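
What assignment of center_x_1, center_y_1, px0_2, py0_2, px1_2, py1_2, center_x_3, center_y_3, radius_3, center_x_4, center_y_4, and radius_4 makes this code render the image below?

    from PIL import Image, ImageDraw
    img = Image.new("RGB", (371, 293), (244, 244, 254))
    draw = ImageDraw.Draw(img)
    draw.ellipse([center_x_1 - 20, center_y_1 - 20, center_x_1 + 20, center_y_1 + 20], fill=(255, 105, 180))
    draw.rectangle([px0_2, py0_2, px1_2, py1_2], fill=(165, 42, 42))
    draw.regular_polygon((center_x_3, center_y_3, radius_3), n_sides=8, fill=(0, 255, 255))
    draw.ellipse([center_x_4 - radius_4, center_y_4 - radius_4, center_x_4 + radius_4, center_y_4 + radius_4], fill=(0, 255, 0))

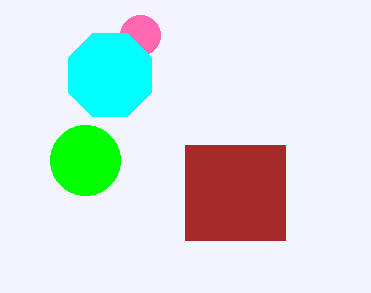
center_x_1 = 140
center_y_1 = 35
px0_2 = 185
py0_2 = 145
px1_2 = 285
py1_2 = 240
center_x_3 = 110
center_y_3 = 75
radius_3 = 45
center_x_4 = 85
center_y_4 = 160
radius_4 = 35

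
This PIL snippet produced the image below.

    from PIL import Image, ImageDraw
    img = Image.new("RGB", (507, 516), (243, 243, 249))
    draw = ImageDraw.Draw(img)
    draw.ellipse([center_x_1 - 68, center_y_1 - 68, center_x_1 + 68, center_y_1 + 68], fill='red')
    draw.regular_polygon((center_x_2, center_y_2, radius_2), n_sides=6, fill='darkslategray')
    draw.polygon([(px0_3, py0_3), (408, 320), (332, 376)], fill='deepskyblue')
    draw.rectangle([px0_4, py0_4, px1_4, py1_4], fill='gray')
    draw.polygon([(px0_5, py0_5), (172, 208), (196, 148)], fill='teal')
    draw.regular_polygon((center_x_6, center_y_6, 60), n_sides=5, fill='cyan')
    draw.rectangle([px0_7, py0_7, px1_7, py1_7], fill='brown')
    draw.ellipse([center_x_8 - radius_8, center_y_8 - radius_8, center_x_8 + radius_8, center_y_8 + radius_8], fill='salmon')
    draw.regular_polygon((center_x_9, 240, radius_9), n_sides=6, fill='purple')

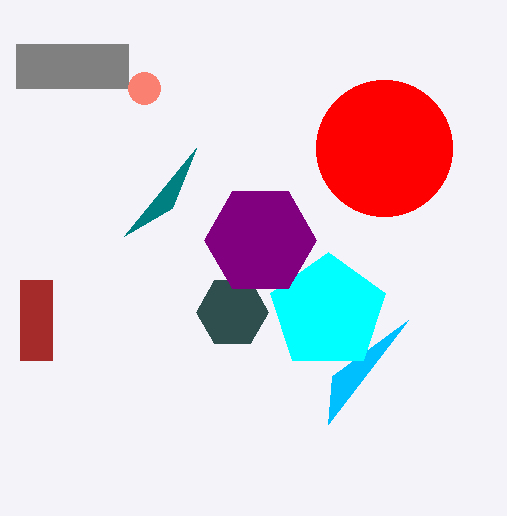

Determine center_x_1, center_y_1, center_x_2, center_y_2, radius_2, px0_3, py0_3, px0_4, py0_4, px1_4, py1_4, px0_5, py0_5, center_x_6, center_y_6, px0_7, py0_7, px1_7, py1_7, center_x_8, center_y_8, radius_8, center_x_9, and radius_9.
center_x_1 = 384
center_y_1 = 148
center_x_2 = 232
center_y_2 = 312
radius_2 = 36
px0_3 = 328
py0_3 = 424
px0_4 = 16
py0_4 = 44
px1_4 = 128
py1_4 = 88
px0_5 = 124
py0_5 = 236
center_x_6 = 328
center_y_6 = 312
px0_7 = 20
py0_7 = 280
px1_7 = 52
py1_7 = 360
center_x_8 = 144
center_y_8 = 88
radius_8 = 16
center_x_9 = 260
radius_9 = 56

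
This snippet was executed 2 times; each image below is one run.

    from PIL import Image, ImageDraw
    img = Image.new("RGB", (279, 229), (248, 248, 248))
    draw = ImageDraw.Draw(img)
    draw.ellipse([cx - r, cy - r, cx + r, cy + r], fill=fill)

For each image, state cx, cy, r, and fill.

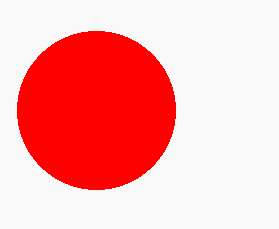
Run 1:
cx = 96, cy = 110, r = 79, fill = 'red'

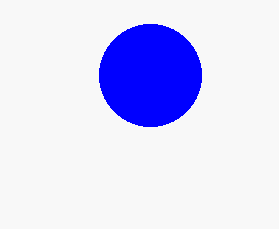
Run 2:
cx = 150; cy = 75; r = 51; fill = 'blue'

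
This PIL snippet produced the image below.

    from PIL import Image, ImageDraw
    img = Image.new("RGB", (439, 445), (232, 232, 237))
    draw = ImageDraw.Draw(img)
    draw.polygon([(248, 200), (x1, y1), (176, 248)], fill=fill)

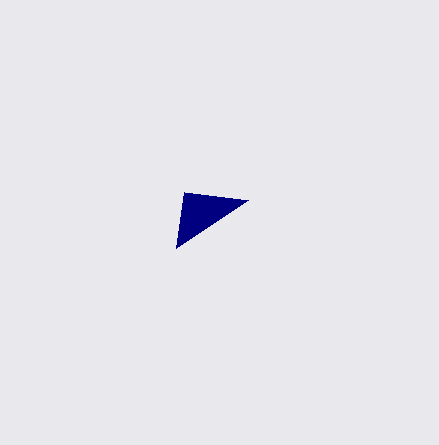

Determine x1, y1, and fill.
x1 = 184; y1 = 192; fill = 'navy'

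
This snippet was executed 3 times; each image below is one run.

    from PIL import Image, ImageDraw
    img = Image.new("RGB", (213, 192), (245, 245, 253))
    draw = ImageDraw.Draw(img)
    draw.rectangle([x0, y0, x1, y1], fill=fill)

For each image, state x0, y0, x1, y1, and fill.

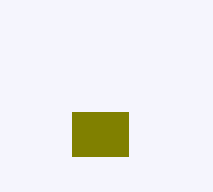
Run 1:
x0 = 72, y0 = 112, x1 = 128, y1 = 156, fill = 'olive'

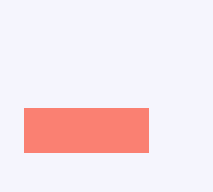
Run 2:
x0 = 24; y0 = 108; x1 = 148; y1 = 152; fill = 'salmon'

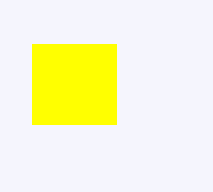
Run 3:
x0 = 32, y0 = 44, x1 = 116, y1 = 124, fill = 'yellow'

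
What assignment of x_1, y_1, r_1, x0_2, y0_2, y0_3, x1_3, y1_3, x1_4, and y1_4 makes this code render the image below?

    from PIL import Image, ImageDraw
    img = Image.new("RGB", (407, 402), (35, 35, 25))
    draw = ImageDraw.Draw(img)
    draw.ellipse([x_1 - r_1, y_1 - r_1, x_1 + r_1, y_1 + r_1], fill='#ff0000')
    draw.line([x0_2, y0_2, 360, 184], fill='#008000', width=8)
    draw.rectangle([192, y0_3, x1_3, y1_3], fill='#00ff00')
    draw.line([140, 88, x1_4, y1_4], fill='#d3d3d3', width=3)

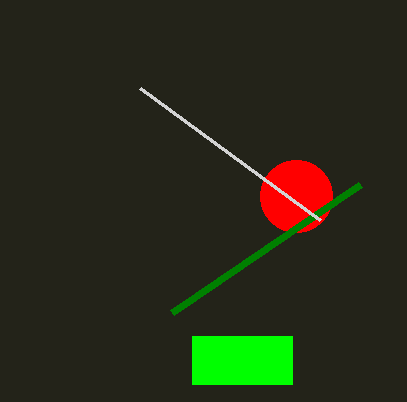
x_1 = 296
y_1 = 196
r_1 = 36
x0_2 = 172
y0_2 = 312
y0_3 = 336
x1_3 = 292
y1_3 = 384
x1_4 = 320
y1_4 = 220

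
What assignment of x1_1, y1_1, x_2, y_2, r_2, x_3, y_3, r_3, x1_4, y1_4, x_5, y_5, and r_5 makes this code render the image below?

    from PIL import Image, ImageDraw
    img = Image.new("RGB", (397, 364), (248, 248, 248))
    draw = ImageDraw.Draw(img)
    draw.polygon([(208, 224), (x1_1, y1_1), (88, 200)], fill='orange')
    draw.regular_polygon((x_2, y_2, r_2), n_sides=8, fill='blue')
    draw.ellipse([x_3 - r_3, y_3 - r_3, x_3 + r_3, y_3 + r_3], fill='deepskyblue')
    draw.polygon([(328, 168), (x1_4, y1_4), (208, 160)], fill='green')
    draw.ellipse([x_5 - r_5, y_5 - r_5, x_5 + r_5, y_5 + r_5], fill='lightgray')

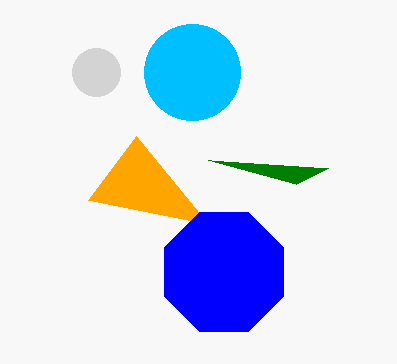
x1_1 = 136; y1_1 = 136; x_2 = 224; y_2 = 272; r_2 = 64; x_3 = 192; y_3 = 72; r_3 = 48; x1_4 = 296; y1_4 = 184; x_5 = 96; y_5 = 72; r_5 = 24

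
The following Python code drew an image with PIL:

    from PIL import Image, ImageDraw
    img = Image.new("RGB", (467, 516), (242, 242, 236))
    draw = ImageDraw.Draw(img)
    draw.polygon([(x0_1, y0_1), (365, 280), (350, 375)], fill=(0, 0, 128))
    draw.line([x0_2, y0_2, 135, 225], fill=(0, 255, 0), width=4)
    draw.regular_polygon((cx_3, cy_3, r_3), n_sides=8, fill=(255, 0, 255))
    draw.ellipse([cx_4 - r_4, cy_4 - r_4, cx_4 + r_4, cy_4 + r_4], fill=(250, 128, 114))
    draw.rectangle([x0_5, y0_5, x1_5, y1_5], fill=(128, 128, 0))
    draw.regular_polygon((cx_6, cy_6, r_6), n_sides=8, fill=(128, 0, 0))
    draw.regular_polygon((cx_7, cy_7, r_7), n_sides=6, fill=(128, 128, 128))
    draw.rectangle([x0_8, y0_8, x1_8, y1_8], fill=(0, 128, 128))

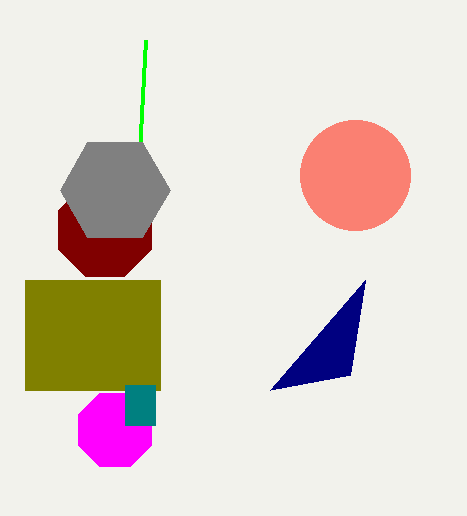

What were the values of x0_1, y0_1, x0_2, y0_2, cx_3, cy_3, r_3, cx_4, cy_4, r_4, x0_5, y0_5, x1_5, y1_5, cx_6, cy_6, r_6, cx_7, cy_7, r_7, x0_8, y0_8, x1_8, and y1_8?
x0_1 = 270; y0_1 = 390; x0_2 = 145; y0_2 = 40; cx_3 = 115; cy_3 = 430; r_3 = 40; cx_4 = 355; cy_4 = 175; r_4 = 55; x0_5 = 25; y0_5 = 280; x1_5 = 160; y1_5 = 390; cx_6 = 105; cy_6 = 230; r_6 = 50; cx_7 = 115; cy_7 = 190; r_7 = 55; x0_8 = 125; y0_8 = 385; x1_8 = 155; y1_8 = 425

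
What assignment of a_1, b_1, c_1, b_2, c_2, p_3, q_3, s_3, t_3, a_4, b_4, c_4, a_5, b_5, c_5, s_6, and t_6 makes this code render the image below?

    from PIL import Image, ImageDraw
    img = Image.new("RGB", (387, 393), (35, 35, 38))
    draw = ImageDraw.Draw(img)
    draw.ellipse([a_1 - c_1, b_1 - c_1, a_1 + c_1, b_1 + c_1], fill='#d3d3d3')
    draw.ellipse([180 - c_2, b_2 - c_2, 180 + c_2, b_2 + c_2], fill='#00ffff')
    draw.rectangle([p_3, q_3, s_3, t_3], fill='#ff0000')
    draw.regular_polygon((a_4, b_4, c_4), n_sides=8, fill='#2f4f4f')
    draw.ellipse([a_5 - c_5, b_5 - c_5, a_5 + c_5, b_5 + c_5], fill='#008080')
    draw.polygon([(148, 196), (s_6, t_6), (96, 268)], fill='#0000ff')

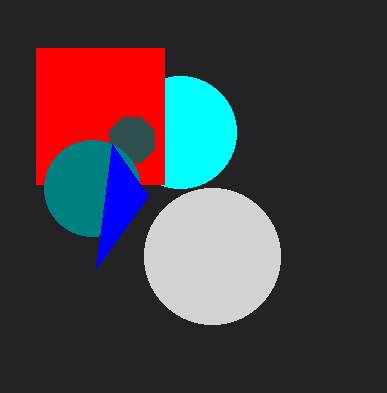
a_1 = 212, b_1 = 256, c_1 = 68, b_2 = 132, c_2 = 56, p_3 = 36, q_3 = 48, s_3 = 164, t_3 = 184, a_4 = 132, b_4 = 140, c_4 = 24, a_5 = 92, b_5 = 188, c_5 = 48, s_6 = 112, t_6 = 144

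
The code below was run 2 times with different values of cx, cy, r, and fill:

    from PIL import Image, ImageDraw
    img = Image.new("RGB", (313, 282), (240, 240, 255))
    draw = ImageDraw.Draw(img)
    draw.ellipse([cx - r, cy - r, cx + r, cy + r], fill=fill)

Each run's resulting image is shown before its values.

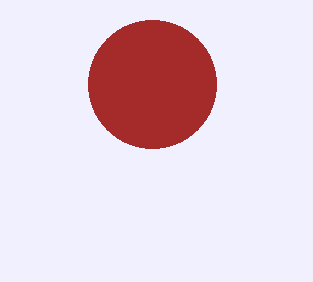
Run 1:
cx = 152; cy = 84; r = 64; fill = 'brown'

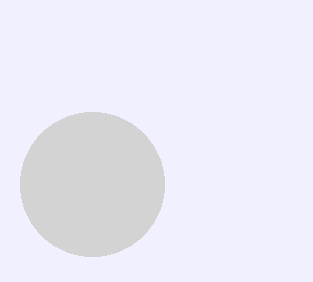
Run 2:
cx = 92
cy = 184
r = 72
fill = 'lightgray'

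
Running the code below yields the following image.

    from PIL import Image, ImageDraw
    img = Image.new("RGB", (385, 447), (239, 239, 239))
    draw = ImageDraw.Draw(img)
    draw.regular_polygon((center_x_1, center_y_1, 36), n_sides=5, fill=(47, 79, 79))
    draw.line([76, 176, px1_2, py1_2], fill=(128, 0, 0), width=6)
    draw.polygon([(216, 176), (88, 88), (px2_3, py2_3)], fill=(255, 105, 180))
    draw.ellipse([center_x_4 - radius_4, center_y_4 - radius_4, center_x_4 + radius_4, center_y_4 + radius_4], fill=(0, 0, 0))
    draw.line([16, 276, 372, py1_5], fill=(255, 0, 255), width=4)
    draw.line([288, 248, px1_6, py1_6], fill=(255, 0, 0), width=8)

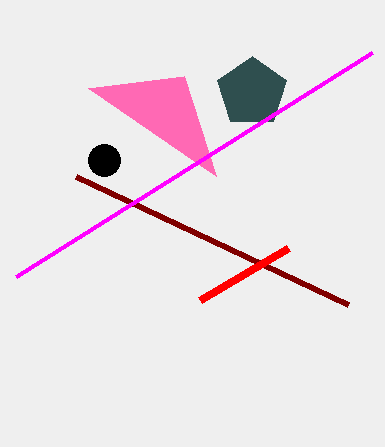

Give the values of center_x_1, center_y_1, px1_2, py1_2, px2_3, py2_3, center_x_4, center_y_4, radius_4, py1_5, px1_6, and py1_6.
center_x_1 = 252, center_y_1 = 92, px1_2 = 348, py1_2 = 304, px2_3 = 184, py2_3 = 76, center_x_4 = 104, center_y_4 = 160, radius_4 = 16, py1_5 = 52, px1_6 = 200, py1_6 = 300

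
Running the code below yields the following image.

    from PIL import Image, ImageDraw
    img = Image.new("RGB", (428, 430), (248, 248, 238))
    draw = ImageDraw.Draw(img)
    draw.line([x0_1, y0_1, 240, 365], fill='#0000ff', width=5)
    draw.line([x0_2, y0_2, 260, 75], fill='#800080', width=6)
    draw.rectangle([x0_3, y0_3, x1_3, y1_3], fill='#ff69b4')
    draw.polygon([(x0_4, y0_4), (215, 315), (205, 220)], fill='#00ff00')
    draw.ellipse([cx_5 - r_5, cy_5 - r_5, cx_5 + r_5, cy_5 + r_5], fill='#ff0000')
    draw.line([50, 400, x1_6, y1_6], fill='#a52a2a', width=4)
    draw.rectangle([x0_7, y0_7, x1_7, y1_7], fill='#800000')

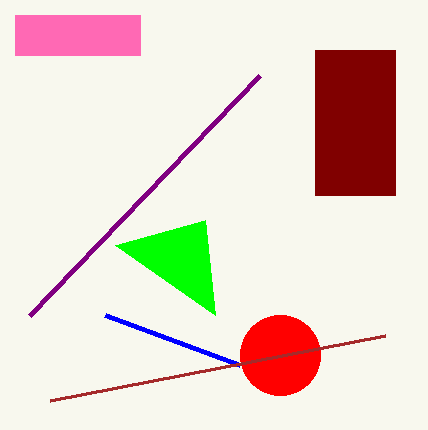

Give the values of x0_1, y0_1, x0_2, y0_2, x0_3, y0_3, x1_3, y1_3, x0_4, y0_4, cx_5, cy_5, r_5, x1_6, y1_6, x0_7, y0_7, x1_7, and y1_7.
x0_1 = 105; y0_1 = 315; x0_2 = 30; y0_2 = 315; x0_3 = 15; y0_3 = 15; x1_3 = 140; y1_3 = 55; x0_4 = 115; y0_4 = 245; cx_5 = 280; cy_5 = 355; r_5 = 40; x1_6 = 385; y1_6 = 335; x0_7 = 315; y0_7 = 50; x1_7 = 395; y1_7 = 195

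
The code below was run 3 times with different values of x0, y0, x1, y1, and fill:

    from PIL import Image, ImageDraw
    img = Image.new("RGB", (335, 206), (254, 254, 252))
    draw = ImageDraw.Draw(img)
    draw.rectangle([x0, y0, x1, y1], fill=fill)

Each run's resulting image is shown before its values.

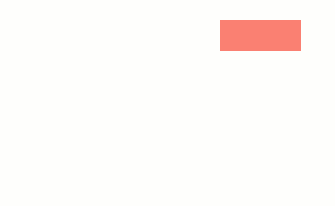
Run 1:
x0 = 220, y0 = 20, x1 = 300, y1 = 50, fill = 'salmon'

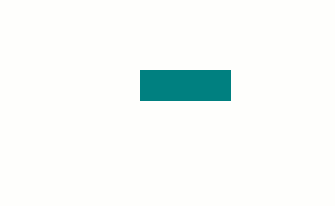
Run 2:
x0 = 140, y0 = 70, x1 = 230, y1 = 100, fill = 'teal'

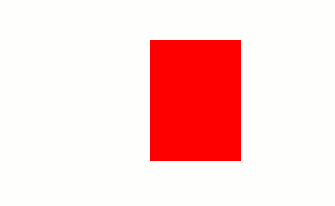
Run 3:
x0 = 150; y0 = 40; x1 = 240; y1 = 160; fill = 'red'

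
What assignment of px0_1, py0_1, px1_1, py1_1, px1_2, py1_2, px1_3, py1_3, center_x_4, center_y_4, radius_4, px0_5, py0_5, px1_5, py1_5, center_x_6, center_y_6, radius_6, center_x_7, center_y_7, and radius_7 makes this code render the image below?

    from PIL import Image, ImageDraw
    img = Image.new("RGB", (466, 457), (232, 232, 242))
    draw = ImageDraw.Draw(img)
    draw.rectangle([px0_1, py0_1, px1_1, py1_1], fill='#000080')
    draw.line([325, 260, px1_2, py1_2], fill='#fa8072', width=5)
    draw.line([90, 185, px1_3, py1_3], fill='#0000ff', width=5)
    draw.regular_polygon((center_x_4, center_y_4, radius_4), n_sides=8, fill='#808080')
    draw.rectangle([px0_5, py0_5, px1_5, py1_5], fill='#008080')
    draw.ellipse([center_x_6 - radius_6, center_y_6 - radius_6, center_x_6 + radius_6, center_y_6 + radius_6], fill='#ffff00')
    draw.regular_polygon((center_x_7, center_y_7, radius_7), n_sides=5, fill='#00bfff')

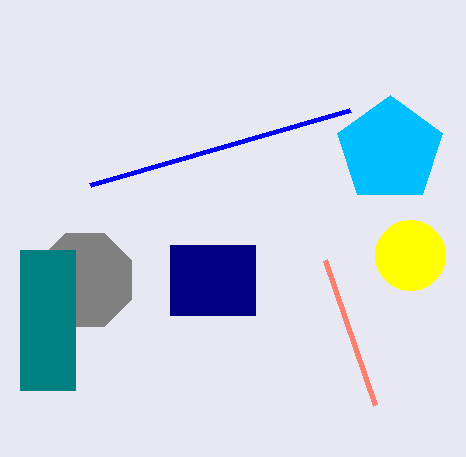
px0_1 = 170; py0_1 = 245; px1_1 = 255; py1_1 = 315; px1_2 = 375; py1_2 = 405; px1_3 = 350; py1_3 = 110; center_x_4 = 85; center_y_4 = 280; radius_4 = 50; px0_5 = 20; py0_5 = 250; px1_5 = 75; py1_5 = 390; center_x_6 = 410; center_y_6 = 255; radius_6 = 35; center_x_7 = 390; center_y_7 = 150; radius_7 = 55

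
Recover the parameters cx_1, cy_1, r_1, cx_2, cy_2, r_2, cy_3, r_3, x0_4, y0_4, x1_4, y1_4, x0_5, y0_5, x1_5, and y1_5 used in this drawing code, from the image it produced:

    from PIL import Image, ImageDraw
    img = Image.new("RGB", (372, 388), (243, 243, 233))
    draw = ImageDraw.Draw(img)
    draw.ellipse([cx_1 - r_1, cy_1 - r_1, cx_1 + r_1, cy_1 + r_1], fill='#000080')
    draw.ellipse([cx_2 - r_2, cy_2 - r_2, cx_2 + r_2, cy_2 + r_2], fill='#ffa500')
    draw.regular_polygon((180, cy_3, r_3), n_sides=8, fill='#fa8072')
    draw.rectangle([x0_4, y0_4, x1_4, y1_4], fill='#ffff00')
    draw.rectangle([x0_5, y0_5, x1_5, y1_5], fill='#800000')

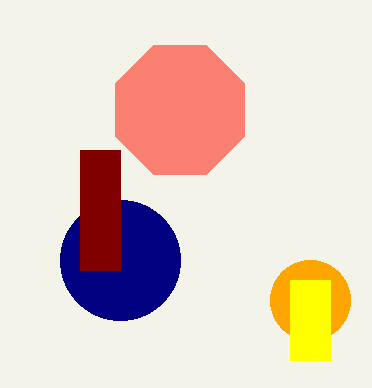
cx_1 = 120, cy_1 = 260, r_1 = 60, cx_2 = 310, cy_2 = 300, r_2 = 40, cy_3 = 110, r_3 = 70, x0_4 = 290, y0_4 = 280, x1_4 = 330, y1_4 = 360, x0_5 = 80, y0_5 = 150, x1_5 = 120, y1_5 = 270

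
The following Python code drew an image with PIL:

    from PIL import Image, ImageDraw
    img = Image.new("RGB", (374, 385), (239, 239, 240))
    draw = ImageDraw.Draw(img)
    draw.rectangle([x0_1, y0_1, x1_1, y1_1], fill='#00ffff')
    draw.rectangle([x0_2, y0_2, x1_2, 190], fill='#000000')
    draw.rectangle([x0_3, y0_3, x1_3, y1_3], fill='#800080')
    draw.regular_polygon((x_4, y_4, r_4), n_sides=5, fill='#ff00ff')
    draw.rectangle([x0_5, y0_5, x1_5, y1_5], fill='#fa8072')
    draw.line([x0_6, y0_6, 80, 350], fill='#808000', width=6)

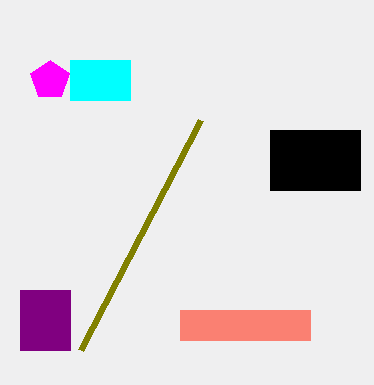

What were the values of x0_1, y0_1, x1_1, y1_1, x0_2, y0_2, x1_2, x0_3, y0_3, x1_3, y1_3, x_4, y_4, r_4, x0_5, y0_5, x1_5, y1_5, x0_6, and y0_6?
x0_1 = 70; y0_1 = 60; x1_1 = 130; y1_1 = 100; x0_2 = 270; y0_2 = 130; x1_2 = 360; x0_3 = 20; y0_3 = 290; x1_3 = 70; y1_3 = 350; x_4 = 50; y_4 = 80; r_4 = 20; x0_5 = 180; y0_5 = 310; x1_5 = 310; y1_5 = 340; x0_6 = 200; y0_6 = 120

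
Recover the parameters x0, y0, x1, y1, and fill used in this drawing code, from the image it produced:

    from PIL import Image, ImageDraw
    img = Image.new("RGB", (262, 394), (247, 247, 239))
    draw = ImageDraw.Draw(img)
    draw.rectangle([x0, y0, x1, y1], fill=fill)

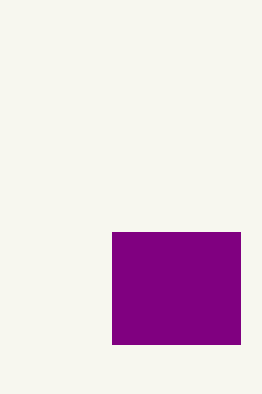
x0 = 112; y0 = 232; x1 = 240; y1 = 344; fill = 'purple'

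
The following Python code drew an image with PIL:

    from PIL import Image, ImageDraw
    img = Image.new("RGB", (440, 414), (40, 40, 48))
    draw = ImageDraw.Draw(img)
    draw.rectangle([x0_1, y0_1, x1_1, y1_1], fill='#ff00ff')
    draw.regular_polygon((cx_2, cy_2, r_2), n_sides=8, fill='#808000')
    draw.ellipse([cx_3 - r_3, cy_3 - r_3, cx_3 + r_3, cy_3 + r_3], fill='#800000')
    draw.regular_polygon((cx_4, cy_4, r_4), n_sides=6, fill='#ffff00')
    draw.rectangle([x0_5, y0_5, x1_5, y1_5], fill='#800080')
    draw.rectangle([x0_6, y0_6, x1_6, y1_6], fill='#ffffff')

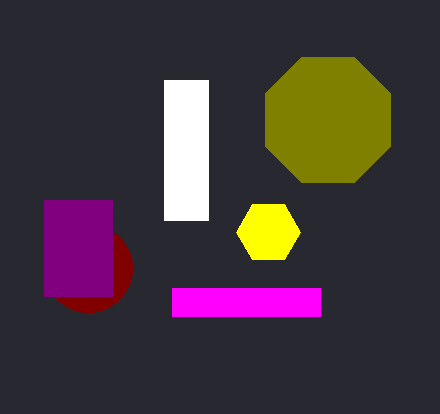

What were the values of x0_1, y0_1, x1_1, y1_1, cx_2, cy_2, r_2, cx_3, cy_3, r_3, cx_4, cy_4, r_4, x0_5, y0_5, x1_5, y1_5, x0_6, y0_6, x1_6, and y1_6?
x0_1 = 172; y0_1 = 288; x1_1 = 320; y1_1 = 316; cx_2 = 328; cy_2 = 120; r_2 = 68; cx_3 = 88; cy_3 = 268; r_3 = 44; cx_4 = 268; cy_4 = 232; r_4 = 32; x0_5 = 44; y0_5 = 200; x1_5 = 112; y1_5 = 296; x0_6 = 164; y0_6 = 80; x1_6 = 208; y1_6 = 220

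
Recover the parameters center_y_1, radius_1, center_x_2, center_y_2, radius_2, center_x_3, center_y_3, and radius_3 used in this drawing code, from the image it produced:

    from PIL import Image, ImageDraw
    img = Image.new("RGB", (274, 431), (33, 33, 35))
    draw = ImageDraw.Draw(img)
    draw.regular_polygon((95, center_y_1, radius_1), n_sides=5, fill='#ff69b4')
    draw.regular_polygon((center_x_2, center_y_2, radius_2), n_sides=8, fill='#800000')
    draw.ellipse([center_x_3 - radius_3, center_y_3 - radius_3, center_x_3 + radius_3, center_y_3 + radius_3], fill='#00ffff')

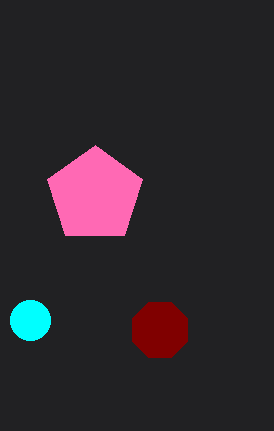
center_y_1 = 195
radius_1 = 50
center_x_2 = 160
center_y_2 = 330
radius_2 = 30
center_x_3 = 30
center_y_3 = 320
radius_3 = 20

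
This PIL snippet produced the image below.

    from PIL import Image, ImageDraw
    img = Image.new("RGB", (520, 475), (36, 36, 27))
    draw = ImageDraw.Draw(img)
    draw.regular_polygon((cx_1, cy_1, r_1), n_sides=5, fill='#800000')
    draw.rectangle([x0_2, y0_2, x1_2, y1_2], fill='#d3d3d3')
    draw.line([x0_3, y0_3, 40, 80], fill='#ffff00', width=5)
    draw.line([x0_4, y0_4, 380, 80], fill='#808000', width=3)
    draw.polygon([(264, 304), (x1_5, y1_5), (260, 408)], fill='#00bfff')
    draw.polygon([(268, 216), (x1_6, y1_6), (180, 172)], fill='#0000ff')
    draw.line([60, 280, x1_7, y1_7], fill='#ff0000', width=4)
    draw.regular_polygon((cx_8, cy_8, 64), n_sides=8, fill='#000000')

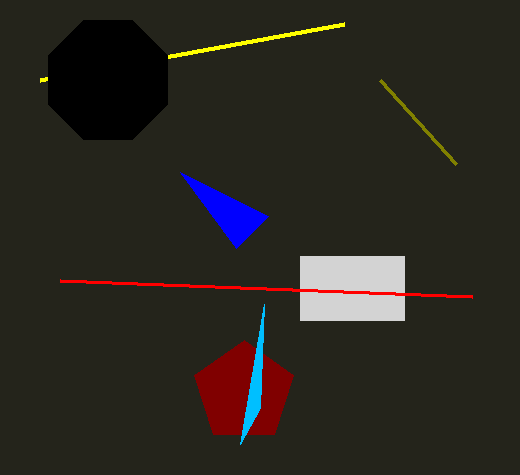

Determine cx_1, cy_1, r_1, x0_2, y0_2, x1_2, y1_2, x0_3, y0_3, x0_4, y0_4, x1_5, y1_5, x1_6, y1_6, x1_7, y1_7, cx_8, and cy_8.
cx_1 = 244
cy_1 = 392
r_1 = 52
x0_2 = 300
y0_2 = 256
x1_2 = 404
y1_2 = 320
x0_3 = 344
y0_3 = 24
x0_4 = 456
y0_4 = 164
x1_5 = 240
y1_5 = 444
x1_6 = 236
y1_6 = 248
x1_7 = 472
y1_7 = 296
cx_8 = 108
cy_8 = 80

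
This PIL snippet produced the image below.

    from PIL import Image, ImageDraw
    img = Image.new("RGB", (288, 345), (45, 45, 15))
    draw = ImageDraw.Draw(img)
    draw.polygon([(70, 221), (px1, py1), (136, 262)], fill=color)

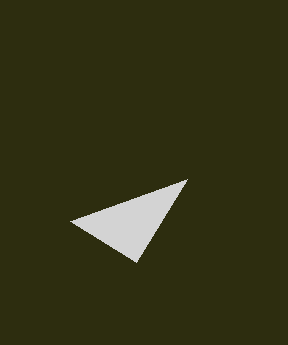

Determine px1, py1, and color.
px1 = 187; py1 = 179; color = 'lightgray'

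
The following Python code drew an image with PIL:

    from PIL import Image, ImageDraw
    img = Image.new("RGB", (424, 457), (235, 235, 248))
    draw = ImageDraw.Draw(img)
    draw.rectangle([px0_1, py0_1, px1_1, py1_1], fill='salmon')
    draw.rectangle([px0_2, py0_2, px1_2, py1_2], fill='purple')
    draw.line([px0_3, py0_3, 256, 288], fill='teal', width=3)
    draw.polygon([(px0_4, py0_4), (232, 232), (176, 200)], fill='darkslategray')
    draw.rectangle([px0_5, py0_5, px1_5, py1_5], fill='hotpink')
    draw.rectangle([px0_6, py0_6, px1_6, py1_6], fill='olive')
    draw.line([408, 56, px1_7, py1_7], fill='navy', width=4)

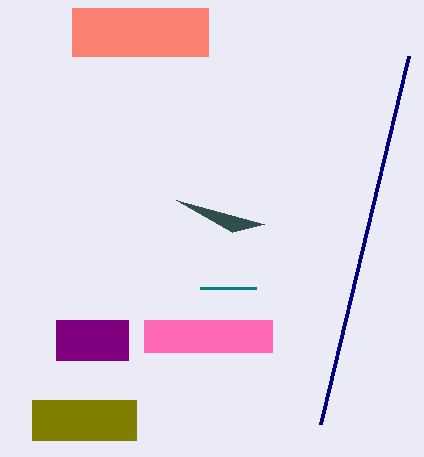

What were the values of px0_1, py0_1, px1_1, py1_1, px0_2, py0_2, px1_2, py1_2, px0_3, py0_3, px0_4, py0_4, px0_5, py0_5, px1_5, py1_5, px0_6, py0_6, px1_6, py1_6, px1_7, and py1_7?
px0_1 = 72, py0_1 = 8, px1_1 = 208, py1_1 = 56, px0_2 = 56, py0_2 = 320, px1_2 = 128, py1_2 = 360, px0_3 = 200, py0_3 = 288, px0_4 = 264, py0_4 = 224, px0_5 = 144, py0_5 = 320, px1_5 = 272, py1_5 = 352, px0_6 = 32, py0_6 = 400, px1_6 = 136, py1_6 = 440, px1_7 = 320, py1_7 = 424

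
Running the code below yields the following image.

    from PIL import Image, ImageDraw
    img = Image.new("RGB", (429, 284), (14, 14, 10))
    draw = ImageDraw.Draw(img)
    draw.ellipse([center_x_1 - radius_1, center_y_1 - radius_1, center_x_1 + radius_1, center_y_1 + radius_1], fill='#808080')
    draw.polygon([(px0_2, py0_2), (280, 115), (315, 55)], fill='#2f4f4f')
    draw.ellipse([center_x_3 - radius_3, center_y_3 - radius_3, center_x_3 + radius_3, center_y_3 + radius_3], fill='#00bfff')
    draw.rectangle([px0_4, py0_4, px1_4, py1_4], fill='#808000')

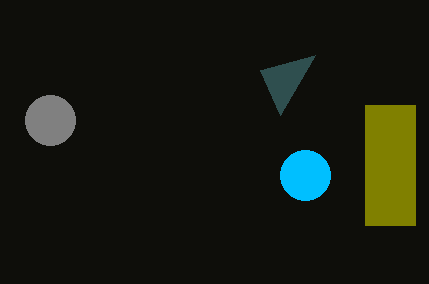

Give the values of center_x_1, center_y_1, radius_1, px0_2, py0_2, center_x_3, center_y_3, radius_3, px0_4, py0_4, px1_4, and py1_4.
center_x_1 = 50, center_y_1 = 120, radius_1 = 25, px0_2 = 260, py0_2 = 70, center_x_3 = 305, center_y_3 = 175, radius_3 = 25, px0_4 = 365, py0_4 = 105, px1_4 = 415, py1_4 = 225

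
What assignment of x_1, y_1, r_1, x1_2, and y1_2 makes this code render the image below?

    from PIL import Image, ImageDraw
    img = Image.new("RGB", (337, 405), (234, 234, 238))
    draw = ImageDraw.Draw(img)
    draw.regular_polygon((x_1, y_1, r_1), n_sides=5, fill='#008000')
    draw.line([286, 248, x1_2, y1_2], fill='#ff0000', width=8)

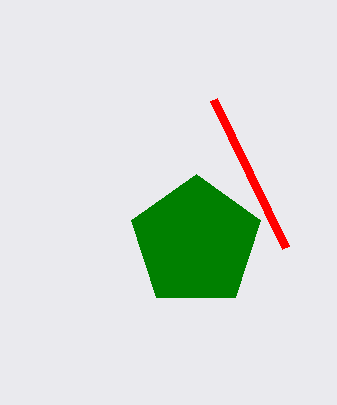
x_1 = 196
y_1 = 242
r_1 = 68
x1_2 = 214
y1_2 = 100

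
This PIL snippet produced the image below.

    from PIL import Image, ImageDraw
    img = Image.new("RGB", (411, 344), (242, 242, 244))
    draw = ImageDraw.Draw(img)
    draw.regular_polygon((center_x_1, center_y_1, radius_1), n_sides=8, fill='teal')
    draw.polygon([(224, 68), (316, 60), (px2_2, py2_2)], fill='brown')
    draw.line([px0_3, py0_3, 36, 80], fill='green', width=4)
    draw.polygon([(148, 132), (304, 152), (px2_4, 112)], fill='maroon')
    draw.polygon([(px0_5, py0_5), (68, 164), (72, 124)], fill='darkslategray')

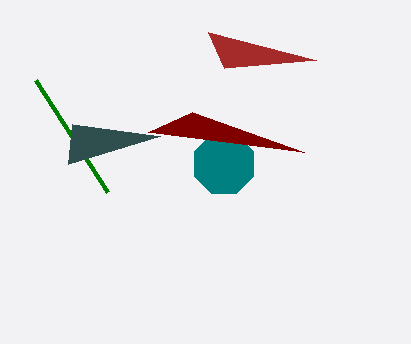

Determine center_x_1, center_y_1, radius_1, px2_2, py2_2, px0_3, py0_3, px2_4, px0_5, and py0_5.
center_x_1 = 224, center_y_1 = 164, radius_1 = 32, px2_2 = 208, py2_2 = 32, px0_3 = 108, py0_3 = 192, px2_4 = 192, px0_5 = 160, py0_5 = 136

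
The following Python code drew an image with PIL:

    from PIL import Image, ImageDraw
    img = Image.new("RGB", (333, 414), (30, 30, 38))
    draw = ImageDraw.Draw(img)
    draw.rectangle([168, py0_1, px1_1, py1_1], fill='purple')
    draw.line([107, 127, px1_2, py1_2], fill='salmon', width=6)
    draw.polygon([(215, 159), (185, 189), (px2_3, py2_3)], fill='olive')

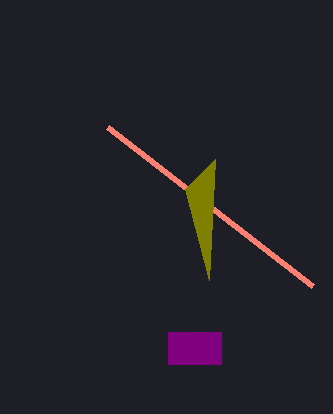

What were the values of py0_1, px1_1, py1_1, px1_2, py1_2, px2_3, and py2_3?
py0_1 = 332, px1_1 = 221, py1_1 = 364, px1_2 = 312, py1_2 = 286, px2_3 = 209, py2_3 = 280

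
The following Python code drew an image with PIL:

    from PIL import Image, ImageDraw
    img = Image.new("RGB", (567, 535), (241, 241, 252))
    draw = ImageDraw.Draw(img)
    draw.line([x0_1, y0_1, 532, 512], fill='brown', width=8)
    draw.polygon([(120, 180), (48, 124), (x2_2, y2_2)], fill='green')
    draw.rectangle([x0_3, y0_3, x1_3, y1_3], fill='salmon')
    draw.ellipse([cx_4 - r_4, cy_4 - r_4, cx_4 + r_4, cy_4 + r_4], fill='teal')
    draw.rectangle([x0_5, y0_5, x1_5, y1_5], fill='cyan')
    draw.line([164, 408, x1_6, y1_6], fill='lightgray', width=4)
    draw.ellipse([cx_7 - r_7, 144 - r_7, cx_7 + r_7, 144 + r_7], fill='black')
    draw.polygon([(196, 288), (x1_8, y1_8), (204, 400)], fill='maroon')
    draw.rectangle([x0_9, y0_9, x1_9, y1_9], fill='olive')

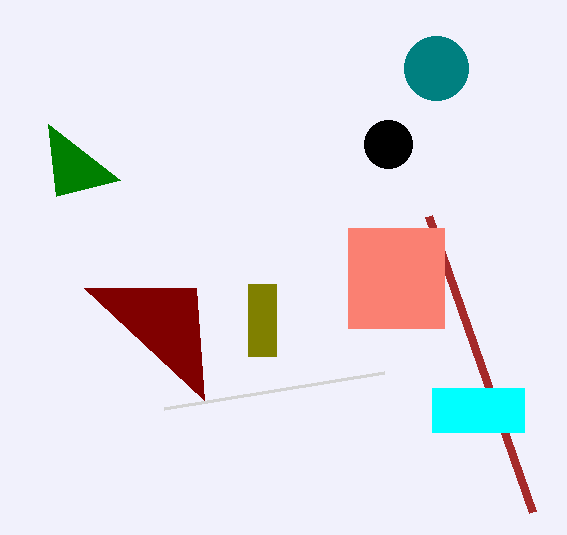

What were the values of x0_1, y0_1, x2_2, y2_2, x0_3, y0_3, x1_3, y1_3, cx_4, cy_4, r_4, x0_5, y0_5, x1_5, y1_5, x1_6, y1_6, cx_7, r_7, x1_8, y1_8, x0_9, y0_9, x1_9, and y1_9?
x0_1 = 428; y0_1 = 216; x2_2 = 56; y2_2 = 196; x0_3 = 348; y0_3 = 228; x1_3 = 444; y1_3 = 328; cx_4 = 436; cy_4 = 68; r_4 = 32; x0_5 = 432; y0_5 = 388; x1_5 = 524; y1_5 = 432; x1_6 = 384; y1_6 = 372; cx_7 = 388; r_7 = 24; x1_8 = 84; y1_8 = 288; x0_9 = 248; y0_9 = 284; x1_9 = 276; y1_9 = 356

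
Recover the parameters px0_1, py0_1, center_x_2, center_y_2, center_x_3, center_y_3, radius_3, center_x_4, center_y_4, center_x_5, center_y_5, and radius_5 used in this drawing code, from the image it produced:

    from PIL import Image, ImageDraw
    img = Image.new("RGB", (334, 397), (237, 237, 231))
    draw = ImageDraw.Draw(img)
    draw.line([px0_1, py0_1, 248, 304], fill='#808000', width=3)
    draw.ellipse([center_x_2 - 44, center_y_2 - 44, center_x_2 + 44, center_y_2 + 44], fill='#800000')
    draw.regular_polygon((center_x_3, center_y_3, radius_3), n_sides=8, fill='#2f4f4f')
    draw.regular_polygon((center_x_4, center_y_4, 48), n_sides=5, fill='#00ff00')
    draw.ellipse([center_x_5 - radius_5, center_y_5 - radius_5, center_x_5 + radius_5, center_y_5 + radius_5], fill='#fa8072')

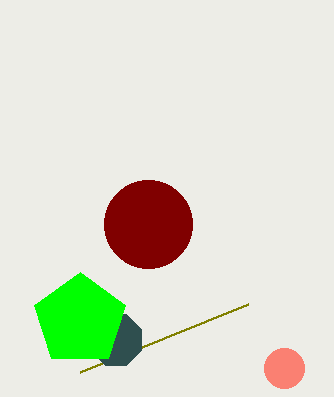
px0_1 = 80
py0_1 = 372
center_x_2 = 148
center_y_2 = 224
center_x_3 = 116
center_y_3 = 340
radius_3 = 28
center_x_4 = 80
center_y_4 = 320
center_x_5 = 284
center_y_5 = 368
radius_5 = 20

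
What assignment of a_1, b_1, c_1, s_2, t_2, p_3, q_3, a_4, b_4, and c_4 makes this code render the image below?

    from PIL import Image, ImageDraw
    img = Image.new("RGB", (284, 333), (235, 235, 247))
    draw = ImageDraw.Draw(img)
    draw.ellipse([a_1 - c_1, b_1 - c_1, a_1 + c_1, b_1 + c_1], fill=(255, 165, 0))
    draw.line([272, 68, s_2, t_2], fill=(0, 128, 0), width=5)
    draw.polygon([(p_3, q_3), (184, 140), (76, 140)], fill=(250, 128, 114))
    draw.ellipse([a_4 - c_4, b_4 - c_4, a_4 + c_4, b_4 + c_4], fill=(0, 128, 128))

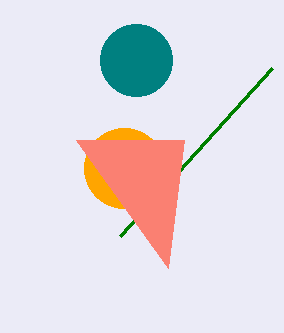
a_1 = 124
b_1 = 168
c_1 = 40
s_2 = 120
t_2 = 236
p_3 = 168
q_3 = 268
a_4 = 136
b_4 = 60
c_4 = 36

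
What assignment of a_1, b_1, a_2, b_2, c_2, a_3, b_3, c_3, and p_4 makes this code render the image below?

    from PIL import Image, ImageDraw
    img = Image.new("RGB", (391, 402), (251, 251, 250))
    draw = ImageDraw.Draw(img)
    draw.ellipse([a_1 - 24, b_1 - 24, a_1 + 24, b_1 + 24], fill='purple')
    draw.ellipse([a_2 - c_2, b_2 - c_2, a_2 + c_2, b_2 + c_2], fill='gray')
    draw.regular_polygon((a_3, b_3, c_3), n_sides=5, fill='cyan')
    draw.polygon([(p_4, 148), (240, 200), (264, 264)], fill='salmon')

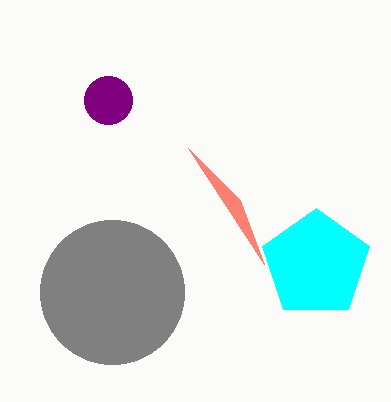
a_1 = 108, b_1 = 100, a_2 = 112, b_2 = 292, c_2 = 72, a_3 = 316, b_3 = 264, c_3 = 56, p_4 = 188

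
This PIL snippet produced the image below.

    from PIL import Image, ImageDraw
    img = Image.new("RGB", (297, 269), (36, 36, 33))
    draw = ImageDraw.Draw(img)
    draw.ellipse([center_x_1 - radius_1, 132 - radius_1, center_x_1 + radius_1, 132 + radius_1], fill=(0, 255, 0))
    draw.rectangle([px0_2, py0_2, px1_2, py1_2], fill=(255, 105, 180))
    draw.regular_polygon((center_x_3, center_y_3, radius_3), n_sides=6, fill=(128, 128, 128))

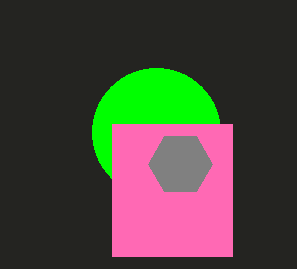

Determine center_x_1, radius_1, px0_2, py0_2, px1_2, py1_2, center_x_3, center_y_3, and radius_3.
center_x_1 = 156
radius_1 = 64
px0_2 = 112
py0_2 = 124
px1_2 = 232
py1_2 = 256
center_x_3 = 180
center_y_3 = 164
radius_3 = 32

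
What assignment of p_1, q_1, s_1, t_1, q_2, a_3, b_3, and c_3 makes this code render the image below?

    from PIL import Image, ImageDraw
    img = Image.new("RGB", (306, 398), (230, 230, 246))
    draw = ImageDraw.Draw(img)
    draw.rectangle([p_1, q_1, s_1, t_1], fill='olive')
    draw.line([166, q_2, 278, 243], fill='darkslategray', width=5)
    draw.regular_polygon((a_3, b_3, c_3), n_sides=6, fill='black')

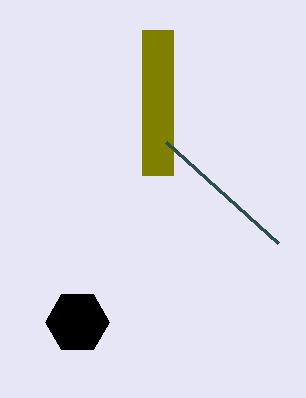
p_1 = 142; q_1 = 30; s_1 = 173; t_1 = 175; q_2 = 142; a_3 = 77; b_3 = 322; c_3 = 32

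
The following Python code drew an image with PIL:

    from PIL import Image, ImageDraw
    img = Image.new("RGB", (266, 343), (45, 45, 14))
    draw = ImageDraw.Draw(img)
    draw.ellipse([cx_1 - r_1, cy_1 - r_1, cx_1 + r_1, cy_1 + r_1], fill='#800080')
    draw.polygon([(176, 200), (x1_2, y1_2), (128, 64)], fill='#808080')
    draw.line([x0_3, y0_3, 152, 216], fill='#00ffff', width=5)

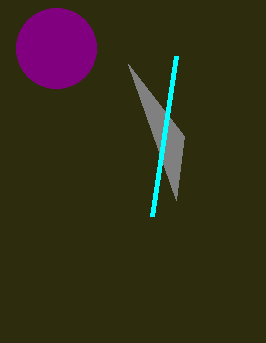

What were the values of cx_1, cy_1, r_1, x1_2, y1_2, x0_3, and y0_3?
cx_1 = 56
cy_1 = 48
r_1 = 40
x1_2 = 184
y1_2 = 136
x0_3 = 176
y0_3 = 56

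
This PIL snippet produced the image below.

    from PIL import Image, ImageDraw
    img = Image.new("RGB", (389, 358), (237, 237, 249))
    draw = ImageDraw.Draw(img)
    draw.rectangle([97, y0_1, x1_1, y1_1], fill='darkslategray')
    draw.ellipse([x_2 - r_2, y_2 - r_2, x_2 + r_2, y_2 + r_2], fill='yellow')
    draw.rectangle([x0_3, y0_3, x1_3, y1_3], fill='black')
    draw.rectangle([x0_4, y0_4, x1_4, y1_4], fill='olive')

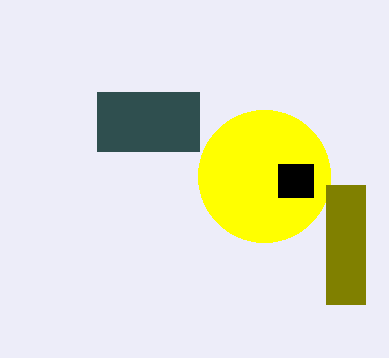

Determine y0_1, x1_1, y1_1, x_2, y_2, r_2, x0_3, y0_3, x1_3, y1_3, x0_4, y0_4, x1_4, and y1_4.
y0_1 = 92, x1_1 = 199, y1_1 = 151, x_2 = 264, y_2 = 176, r_2 = 66, x0_3 = 278, y0_3 = 164, x1_3 = 313, y1_3 = 197, x0_4 = 326, y0_4 = 185, x1_4 = 365, y1_4 = 304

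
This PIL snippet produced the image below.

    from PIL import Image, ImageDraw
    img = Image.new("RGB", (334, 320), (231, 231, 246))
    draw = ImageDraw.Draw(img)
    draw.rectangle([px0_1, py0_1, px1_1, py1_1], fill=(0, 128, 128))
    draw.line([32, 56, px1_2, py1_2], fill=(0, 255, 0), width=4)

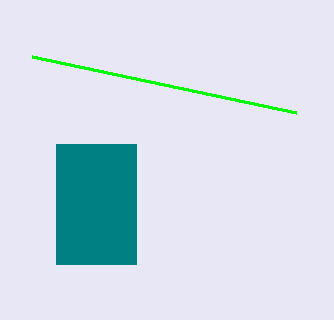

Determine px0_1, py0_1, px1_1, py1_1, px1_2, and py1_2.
px0_1 = 56, py0_1 = 144, px1_1 = 136, py1_1 = 264, px1_2 = 296, py1_2 = 112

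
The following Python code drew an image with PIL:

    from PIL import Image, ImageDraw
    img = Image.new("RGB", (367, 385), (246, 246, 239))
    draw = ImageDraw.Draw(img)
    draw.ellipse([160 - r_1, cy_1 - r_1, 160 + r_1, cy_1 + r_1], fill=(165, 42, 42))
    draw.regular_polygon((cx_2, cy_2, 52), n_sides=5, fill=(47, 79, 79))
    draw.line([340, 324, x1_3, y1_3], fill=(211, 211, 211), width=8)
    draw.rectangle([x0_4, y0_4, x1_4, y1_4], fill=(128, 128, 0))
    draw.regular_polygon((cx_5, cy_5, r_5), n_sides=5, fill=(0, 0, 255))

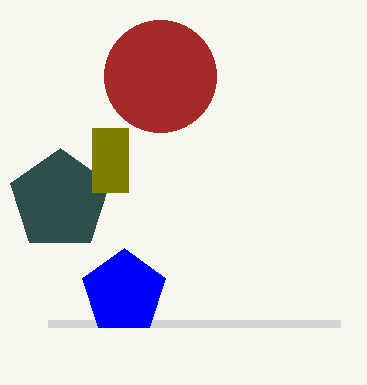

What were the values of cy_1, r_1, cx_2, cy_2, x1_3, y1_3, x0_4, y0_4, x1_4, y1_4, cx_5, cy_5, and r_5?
cy_1 = 76, r_1 = 56, cx_2 = 60, cy_2 = 200, x1_3 = 48, y1_3 = 324, x0_4 = 92, y0_4 = 128, x1_4 = 128, y1_4 = 192, cx_5 = 124, cy_5 = 292, r_5 = 44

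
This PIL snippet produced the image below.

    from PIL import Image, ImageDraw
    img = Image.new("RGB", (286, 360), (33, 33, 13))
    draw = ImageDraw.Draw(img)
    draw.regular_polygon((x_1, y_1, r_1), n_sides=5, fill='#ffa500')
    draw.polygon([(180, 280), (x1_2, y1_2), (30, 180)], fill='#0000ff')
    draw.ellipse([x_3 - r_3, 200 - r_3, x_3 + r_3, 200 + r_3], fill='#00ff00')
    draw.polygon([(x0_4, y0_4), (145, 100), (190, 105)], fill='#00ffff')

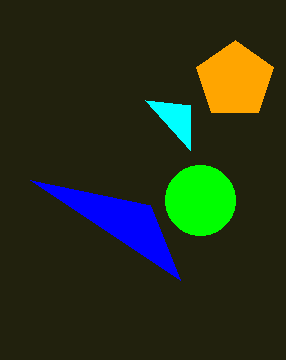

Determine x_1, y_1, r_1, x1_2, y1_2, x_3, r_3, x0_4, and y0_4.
x_1 = 235; y_1 = 80; r_1 = 40; x1_2 = 150; y1_2 = 205; x_3 = 200; r_3 = 35; x0_4 = 190; y0_4 = 150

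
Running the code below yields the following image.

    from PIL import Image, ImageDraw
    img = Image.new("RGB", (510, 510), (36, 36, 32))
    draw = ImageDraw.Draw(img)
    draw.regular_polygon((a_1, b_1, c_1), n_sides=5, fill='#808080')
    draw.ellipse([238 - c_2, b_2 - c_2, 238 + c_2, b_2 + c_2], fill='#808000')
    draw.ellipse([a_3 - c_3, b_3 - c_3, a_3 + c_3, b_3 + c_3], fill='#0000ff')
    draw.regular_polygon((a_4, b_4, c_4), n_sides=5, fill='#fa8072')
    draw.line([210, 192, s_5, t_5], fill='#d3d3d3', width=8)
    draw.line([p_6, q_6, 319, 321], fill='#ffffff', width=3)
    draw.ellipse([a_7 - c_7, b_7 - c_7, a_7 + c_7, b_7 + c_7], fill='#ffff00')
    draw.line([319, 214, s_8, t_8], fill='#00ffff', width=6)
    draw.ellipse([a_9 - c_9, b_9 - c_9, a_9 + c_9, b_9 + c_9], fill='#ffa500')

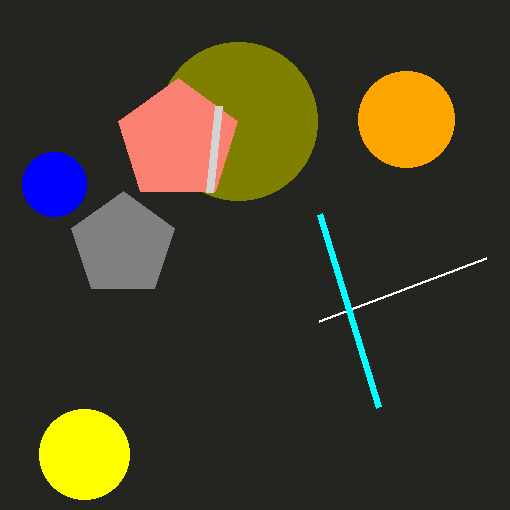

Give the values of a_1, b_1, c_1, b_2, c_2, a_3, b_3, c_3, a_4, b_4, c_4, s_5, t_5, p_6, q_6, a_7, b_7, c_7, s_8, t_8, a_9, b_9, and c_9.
a_1 = 123
b_1 = 245
c_1 = 54
b_2 = 121
c_2 = 79
a_3 = 54
b_3 = 184
c_3 = 32
a_4 = 178
b_4 = 141
c_4 = 63
s_5 = 219
t_5 = 106
p_6 = 486
q_6 = 258
a_7 = 84
b_7 = 454
c_7 = 45
s_8 = 378
t_8 = 407
a_9 = 406
b_9 = 119
c_9 = 48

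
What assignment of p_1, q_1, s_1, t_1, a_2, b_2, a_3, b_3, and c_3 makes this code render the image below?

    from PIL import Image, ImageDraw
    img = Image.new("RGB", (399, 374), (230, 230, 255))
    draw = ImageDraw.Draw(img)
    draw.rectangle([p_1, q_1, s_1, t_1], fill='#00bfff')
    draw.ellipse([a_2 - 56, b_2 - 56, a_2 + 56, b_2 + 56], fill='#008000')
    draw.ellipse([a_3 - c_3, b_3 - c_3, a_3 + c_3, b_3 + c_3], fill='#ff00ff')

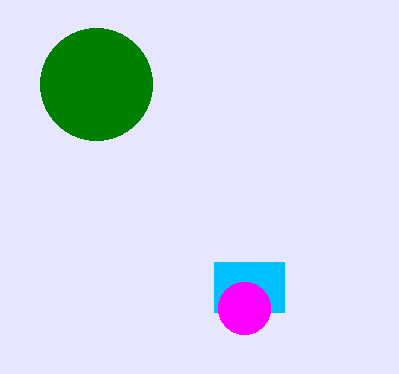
p_1 = 214, q_1 = 262, s_1 = 284, t_1 = 312, a_2 = 96, b_2 = 84, a_3 = 244, b_3 = 308, c_3 = 26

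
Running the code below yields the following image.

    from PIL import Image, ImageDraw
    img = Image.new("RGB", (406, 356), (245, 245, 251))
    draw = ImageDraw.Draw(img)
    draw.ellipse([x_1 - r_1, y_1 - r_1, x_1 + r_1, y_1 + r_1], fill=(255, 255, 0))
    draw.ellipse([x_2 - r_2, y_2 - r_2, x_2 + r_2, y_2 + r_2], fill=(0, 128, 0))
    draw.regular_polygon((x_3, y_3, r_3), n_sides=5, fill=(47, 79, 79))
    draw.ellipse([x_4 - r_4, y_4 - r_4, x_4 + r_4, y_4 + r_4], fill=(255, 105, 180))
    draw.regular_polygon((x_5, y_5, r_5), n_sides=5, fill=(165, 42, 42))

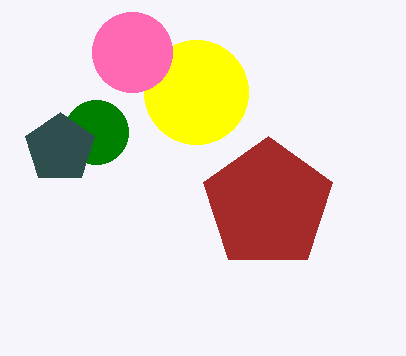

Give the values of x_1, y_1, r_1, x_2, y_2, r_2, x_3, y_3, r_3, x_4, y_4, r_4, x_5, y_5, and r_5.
x_1 = 196; y_1 = 92; r_1 = 52; x_2 = 96; y_2 = 132; r_2 = 32; x_3 = 60; y_3 = 148; r_3 = 36; x_4 = 132; y_4 = 52; r_4 = 40; x_5 = 268; y_5 = 204; r_5 = 68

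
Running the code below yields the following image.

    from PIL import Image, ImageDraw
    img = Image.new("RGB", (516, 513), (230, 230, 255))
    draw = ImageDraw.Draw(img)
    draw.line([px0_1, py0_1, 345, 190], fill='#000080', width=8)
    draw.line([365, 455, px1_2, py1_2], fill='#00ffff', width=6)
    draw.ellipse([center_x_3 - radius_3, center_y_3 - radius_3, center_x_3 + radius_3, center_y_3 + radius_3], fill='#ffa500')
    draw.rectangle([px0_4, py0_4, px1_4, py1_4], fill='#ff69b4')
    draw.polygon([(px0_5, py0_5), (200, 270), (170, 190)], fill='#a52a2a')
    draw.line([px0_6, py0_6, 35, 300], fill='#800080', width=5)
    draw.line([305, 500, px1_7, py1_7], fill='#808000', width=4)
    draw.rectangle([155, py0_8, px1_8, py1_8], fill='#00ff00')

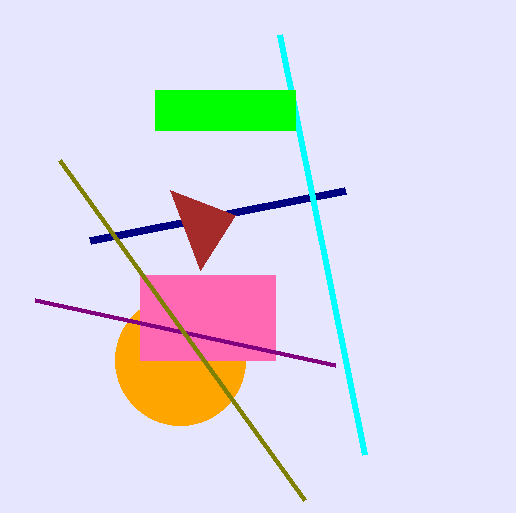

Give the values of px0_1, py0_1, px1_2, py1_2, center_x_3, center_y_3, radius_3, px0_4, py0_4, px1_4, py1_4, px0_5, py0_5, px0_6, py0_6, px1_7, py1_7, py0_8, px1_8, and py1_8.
px0_1 = 90
py0_1 = 240
px1_2 = 280
py1_2 = 35
center_x_3 = 180
center_y_3 = 360
radius_3 = 65
px0_4 = 140
py0_4 = 275
px1_4 = 275
py1_4 = 360
px0_5 = 235
py0_5 = 215
px0_6 = 335
py0_6 = 365
px1_7 = 60
py1_7 = 160
py0_8 = 90
px1_8 = 295
py1_8 = 130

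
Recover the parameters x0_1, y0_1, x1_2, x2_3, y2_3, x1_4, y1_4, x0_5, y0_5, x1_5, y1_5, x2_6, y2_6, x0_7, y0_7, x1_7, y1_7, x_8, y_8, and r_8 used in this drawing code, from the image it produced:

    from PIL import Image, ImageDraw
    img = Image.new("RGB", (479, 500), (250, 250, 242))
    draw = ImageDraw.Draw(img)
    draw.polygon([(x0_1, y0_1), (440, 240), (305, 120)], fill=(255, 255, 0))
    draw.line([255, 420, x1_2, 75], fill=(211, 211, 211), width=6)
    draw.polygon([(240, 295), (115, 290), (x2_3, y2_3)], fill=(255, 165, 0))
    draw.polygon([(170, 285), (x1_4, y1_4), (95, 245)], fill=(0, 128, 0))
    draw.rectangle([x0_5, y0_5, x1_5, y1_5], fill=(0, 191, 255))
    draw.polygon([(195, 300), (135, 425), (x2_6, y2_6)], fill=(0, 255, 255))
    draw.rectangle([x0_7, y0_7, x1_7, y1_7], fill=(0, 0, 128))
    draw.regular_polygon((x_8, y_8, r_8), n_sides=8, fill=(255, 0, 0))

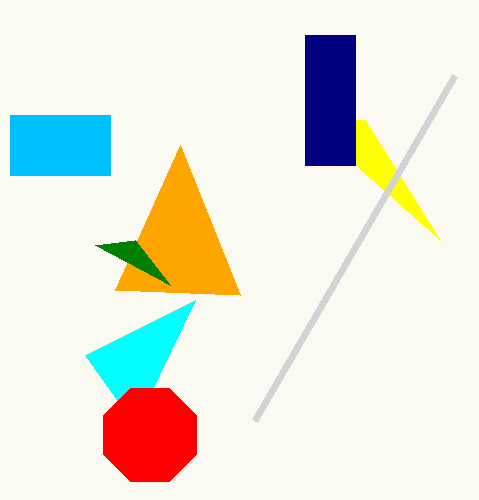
x0_1 = 365
y0_1 = 120
x1_2 = 455
x2_3 = 180
y2_3 = 145
x1_4 = 135
y1_4 = 240
x0_5 = 10
y0_5 = 115
x1_5 = 110
y1_5 = 175
x2_6 = 85
y2_6 = 355
x0_7 = 305
y0_7 = 35
x1_7 = 355
y1_7 = 165
x_8 = 150
y_8 = 435
r_8 = 50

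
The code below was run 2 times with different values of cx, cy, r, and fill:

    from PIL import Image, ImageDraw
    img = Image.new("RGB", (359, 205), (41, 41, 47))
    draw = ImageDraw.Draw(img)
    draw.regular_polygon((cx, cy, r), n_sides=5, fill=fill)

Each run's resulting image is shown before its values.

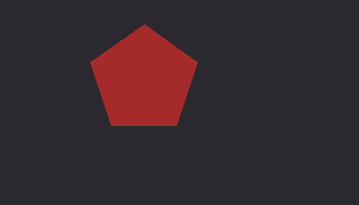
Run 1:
cx = 144
cy = 80
r = 56
fill = 'brown'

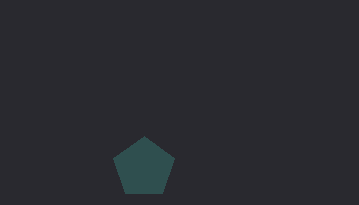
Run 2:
cx = 144
cy = 168
r = 32
fill = 'darkslategray'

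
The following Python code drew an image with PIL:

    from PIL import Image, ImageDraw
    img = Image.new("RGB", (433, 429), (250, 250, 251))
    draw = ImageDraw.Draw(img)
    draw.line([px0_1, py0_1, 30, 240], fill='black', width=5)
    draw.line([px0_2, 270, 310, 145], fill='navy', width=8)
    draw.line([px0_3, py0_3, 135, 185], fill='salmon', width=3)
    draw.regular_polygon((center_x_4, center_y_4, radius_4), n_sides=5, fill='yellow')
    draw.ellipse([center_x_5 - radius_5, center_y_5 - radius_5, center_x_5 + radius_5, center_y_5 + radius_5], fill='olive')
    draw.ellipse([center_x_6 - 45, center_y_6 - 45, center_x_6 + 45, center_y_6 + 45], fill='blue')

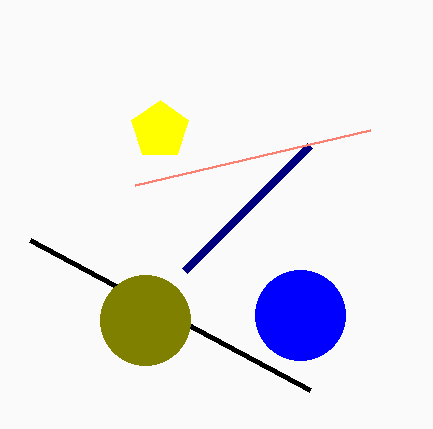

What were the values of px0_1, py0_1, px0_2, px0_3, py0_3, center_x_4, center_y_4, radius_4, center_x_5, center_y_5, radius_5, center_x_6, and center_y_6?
px0_1 = 310; py0_1 = 390; px0_2 = 185; px0_3 = 370; py0_3 = 130; center_x_4 = 160; center_y_4 = 130; radius_4 = 30; center_x_5 = 145; center_y_5 = 320; radius_5 = 45; center_x_6 = 300; center_y_6 = 315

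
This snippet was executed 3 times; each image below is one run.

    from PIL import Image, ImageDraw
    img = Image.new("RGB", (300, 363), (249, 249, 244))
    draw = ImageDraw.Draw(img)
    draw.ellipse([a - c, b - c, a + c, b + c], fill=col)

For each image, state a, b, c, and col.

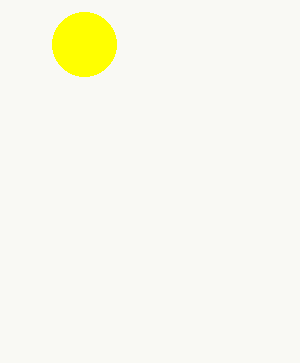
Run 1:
a = 84; b = 44; c = 32; col = 'yellow'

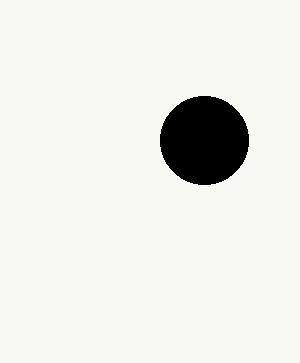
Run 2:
a = 204; b = 140; c = 44; col = 'black'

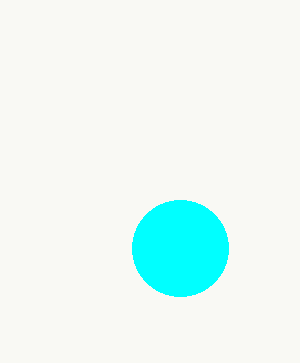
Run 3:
a = 180, b = 248, c = 48, col = 'cyan'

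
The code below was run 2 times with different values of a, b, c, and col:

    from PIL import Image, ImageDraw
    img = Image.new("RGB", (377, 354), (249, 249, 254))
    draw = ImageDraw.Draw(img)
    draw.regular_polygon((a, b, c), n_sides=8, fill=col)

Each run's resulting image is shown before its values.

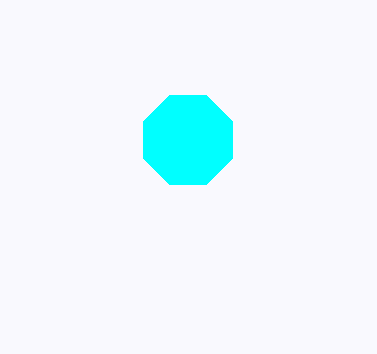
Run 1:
a = 188; b = 140; c = 48; col = 'cyan'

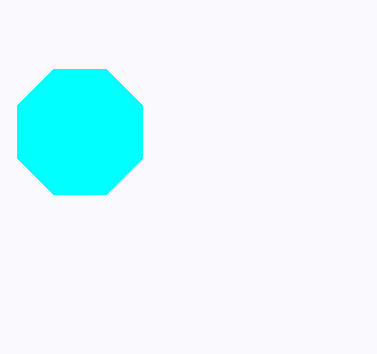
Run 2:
a = 80
b = 132
c = 68
col = 'cyan'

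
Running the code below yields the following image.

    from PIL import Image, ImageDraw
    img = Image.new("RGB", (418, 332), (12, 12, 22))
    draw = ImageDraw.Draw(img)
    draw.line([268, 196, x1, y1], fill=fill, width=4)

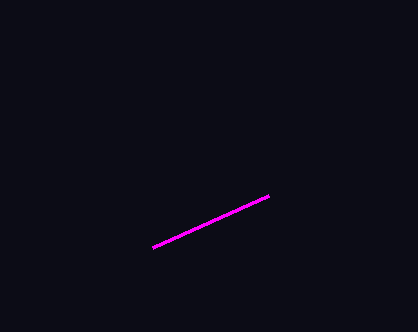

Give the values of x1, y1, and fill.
x1 = 152; y1 = 248; fill = 'magenta'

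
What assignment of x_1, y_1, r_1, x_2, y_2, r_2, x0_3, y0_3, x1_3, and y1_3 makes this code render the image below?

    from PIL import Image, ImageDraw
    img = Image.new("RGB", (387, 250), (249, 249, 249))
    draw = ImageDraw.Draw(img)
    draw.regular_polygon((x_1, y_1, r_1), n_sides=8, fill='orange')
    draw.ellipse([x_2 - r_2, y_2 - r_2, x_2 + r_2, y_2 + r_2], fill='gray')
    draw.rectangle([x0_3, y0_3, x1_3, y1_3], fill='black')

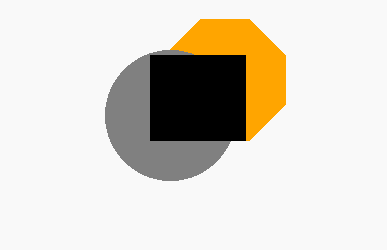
x_1 = 225
y_1 = 80
r_1 = 65
x_2 = 170
y_2 = 115
r_2 = 65
x0_3 = 150
y0_3 = 55
x1_3 = 245
y1_3 = 140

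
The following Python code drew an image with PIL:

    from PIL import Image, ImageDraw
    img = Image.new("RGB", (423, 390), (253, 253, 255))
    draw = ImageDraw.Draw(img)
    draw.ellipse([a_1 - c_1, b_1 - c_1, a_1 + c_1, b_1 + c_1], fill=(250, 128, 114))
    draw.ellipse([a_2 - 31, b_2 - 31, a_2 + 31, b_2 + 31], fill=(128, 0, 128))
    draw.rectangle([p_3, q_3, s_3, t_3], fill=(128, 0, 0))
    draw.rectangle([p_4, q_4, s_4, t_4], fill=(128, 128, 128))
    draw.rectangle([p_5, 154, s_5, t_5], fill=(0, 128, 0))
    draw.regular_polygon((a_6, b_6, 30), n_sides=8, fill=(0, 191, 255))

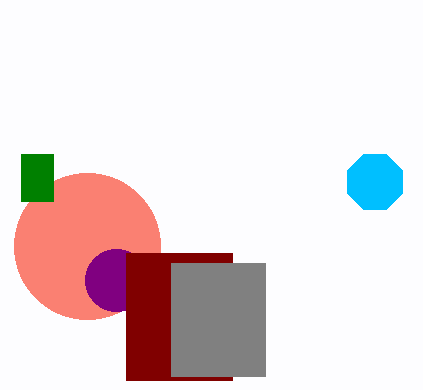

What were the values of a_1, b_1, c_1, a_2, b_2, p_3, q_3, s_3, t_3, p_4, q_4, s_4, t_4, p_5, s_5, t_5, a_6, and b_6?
a_1 = 87
b_1 = 246
c_1 = 73
a_2 = 116
b_2 = 280
p_3 = 126
q_3 = 253
s_3 = 232
t_3 = 380
p_4 = 171
q_4 = 263
s_4 = 265
t_4 = 376
p_5 = 21
s_5 = 53
t_5 = 201
a_6 = 375
b_6 = 182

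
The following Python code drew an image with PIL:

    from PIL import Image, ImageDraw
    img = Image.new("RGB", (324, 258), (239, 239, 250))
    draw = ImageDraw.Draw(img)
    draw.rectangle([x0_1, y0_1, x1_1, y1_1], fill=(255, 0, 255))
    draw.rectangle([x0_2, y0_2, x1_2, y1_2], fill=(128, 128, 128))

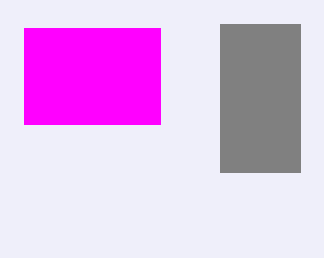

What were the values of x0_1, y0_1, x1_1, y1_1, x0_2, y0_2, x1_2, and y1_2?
x0_1 = 24
y0_1 = 28
x1_1 = 160
y1_1 = 124
x0_2 = 220
y0_2 = 24
x1_2 = 300
y1_2 = 172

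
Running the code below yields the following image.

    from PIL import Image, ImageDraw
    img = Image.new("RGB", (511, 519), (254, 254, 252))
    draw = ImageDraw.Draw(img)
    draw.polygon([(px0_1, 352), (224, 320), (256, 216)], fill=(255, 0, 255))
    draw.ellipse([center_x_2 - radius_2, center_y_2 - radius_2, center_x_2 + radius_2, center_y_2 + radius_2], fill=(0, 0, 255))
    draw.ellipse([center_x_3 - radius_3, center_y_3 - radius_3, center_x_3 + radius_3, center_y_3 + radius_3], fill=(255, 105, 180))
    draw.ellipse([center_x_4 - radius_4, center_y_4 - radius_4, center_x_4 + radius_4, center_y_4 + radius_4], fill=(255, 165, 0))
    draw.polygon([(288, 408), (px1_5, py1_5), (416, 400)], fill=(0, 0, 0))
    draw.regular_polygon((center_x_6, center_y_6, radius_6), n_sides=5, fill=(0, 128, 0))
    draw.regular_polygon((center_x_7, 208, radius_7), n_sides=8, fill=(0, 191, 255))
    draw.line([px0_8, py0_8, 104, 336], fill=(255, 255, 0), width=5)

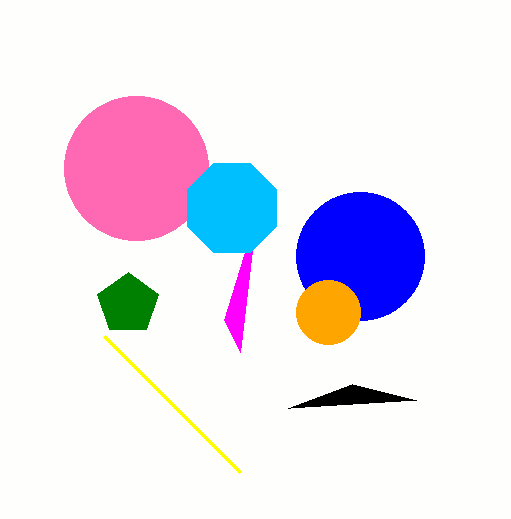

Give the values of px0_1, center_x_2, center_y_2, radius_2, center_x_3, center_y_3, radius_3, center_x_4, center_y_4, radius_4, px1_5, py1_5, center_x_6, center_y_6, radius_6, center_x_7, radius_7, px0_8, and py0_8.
px0_1 = 240, center_x_2 = 360, center_y_2 = 256, radius_2 = 64, center_x_3 = 136, center_y_3 = 168, radius_3 = 72, center_x_4 = 328, center_y_4 = 312, radius_4 = 32, px1_5 = 352, py1_5 = 384, center_x_6 = 128, center_y_6 = 304, radius_6 = 32, center_x_7 = 232, radius_7 = 48, px0_8 = 240, py0_8 = 472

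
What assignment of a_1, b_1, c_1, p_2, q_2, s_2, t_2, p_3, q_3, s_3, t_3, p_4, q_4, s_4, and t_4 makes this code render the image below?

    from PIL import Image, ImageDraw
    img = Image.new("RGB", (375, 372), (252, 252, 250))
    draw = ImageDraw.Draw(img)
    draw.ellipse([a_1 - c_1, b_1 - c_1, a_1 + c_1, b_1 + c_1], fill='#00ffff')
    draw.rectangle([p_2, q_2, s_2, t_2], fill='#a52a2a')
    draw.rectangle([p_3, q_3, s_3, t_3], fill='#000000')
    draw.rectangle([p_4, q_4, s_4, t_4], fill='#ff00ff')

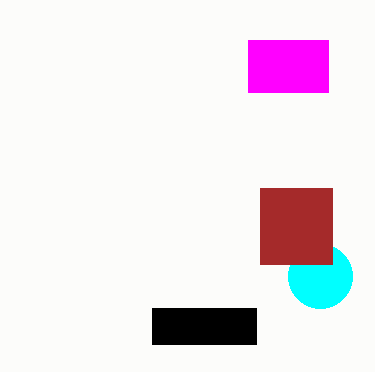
a_1 = 320; b_1 = 276; c_1 = 32; p_2 = 260; q_2 = 188; s_2 = 332; t_2 = 264; p_3 = 152; q_3 = 308; s_3 = 256; t_3 = 344; p_4 = 248; q_4 = 40; s_4 = 328; t_4 = 92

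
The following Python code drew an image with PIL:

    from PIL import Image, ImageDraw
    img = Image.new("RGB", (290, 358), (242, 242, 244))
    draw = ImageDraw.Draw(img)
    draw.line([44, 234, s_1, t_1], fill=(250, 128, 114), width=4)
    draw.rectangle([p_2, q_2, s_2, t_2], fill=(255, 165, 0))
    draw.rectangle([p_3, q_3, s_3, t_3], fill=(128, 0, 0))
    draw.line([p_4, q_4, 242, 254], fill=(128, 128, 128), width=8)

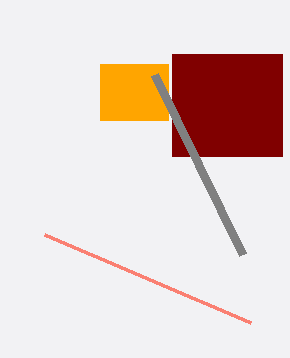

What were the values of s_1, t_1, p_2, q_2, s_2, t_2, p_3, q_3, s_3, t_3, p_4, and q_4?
s_1 = 250; t_1 = 322; p_2 = 100; q_2 = 64; s_2 = 168; t_2 = 120; p_3 = 172; q_3 = 54; s_3 = 282; t_3 = 156; p_4 = 154; q_4 = 74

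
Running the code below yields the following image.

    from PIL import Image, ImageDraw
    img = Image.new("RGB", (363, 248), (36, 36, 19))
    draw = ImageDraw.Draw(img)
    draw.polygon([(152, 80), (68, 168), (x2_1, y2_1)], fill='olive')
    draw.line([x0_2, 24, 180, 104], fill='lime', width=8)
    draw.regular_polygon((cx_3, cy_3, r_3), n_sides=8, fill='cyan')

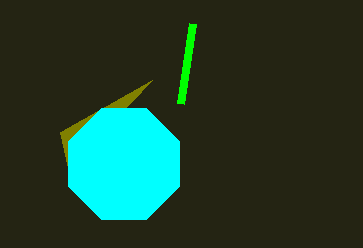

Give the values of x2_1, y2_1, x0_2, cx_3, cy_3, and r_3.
x2_1 = 60; y2_1 = 132; x0_2 = 192; cx_3 = 124; cy_3 = 164; r_3 = 60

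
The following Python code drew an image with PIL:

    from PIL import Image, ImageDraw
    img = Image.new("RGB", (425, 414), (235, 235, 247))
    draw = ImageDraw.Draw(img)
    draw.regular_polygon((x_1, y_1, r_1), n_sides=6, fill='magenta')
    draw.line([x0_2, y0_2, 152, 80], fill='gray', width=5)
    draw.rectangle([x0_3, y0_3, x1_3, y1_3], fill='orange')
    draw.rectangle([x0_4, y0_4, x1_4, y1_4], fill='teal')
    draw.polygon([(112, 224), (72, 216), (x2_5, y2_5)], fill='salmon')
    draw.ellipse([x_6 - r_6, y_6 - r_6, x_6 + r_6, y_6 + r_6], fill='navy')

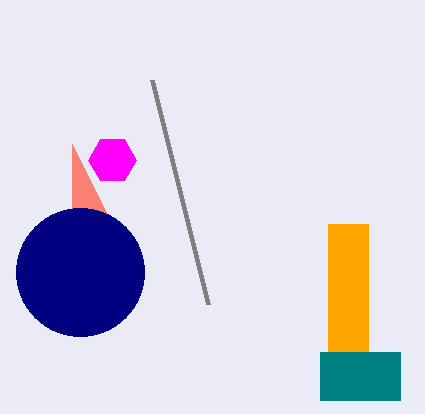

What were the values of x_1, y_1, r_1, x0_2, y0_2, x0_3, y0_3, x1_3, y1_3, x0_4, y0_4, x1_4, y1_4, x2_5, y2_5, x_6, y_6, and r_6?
x_1 = 112, y_1 = 160, r_1 = 24, x0_2 = 208, y0_2 = 304, x0_3 = 328, y0_3 = 224, x1_3 = 368, y1_3 = 352, x0_4 = 320, y0_4 = 352, x1_4 = 400, y1_4 = 400, x2_5 = 72, y2_5 = 144, x_6 = 80, y_6 = 272, r_6 = 64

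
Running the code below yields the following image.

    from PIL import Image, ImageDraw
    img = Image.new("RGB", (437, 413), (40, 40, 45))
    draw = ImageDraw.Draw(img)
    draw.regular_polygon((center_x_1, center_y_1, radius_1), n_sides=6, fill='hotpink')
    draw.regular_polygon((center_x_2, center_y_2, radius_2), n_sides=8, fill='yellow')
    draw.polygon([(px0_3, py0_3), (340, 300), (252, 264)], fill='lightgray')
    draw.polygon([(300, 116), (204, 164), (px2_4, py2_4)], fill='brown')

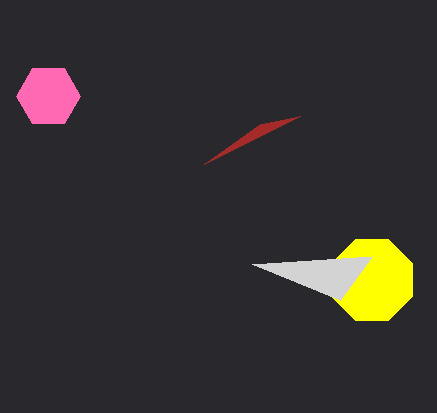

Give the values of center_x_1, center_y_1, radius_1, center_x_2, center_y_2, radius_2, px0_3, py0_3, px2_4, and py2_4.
center_x_1 = 48; center_y_1 = 96; radius_1 = 32; center_x_2 = 372; center_y_2 = 280; radius_2 = 44; px0_3 = 372; py0_3 = 256; px2_4 = 260; py2_4 = 124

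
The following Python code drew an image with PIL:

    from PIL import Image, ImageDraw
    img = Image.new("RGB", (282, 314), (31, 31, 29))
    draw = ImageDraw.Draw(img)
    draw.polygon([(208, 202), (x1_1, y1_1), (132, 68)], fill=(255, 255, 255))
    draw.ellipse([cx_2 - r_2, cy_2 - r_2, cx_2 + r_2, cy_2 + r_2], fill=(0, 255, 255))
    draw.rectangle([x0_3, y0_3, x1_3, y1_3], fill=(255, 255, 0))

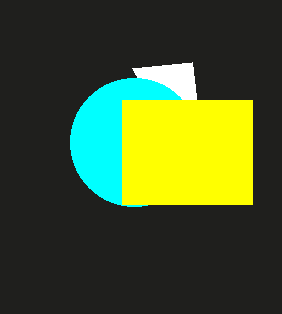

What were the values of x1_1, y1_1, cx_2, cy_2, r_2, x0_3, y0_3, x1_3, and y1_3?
x1_1 = 192, y1_1 = 62, cx_2 = 134, cy_2 = 142, r_2 = 64, x0_3 = 122, y0_3 = 100, x1_3 = 252, y1_3 = 204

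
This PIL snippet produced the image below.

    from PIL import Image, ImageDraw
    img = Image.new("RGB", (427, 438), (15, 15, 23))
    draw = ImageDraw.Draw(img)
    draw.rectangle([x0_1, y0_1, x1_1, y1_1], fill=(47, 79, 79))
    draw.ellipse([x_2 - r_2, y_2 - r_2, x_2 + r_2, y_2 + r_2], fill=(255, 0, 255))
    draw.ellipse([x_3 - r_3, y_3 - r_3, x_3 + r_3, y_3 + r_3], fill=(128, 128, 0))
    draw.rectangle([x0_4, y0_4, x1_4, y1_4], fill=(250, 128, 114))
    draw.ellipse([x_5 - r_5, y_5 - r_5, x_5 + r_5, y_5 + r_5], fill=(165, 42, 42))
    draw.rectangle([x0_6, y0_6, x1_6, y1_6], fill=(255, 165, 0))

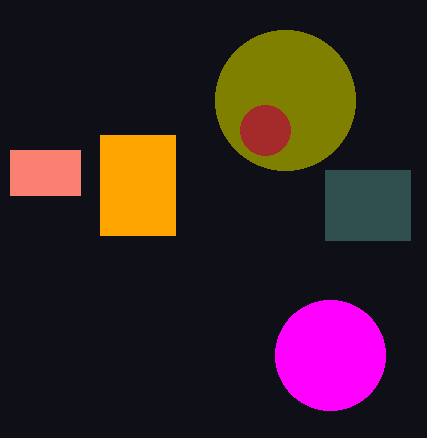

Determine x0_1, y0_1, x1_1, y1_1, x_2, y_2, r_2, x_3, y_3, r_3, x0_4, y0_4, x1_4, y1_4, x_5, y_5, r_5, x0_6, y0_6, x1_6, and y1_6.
x0_1 = 325
y0_1 = 170
x1_1 = 410
y1_1 = 240
x_2 = 330
y_2 = 355
r_2 = 55
x_3 = 285
y_3 = 100
r_3 = 70
x0_4 = 10
y0_4 = 150
x1_4 = 80
y1_4 = 195
x_5 = 265
y_5 = 130
r_5 = 25
x0_6 = 100
y0_6 = 135
x1_6 = 175
y1_6 = 235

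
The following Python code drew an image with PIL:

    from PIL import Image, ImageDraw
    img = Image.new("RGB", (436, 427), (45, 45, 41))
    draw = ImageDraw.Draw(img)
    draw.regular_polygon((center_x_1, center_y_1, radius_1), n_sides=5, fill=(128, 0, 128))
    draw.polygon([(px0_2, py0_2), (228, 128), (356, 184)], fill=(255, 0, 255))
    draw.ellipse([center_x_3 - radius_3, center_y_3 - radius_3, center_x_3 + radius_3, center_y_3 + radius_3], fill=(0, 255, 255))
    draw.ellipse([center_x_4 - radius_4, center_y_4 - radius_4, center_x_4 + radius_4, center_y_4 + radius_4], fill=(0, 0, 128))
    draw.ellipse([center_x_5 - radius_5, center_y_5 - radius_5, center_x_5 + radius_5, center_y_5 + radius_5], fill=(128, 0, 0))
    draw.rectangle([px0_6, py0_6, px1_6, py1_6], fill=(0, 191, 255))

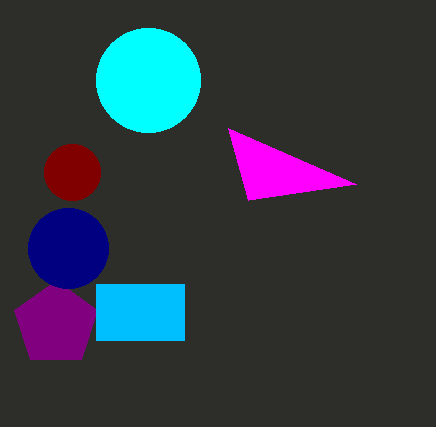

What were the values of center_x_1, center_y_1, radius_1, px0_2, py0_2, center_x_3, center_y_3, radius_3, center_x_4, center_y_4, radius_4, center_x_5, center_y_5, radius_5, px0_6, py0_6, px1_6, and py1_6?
center_x_1 = 56, center_y_1 = 324, radius_1 = 44, px0_2 = 248, py0_2 = 200, center_x_3 = 148, center_y_3 = 80, radius_3 = 52, center_x_4 = 68, center_y_4 = 248, radius_4 = 40, center_x_5 = 72, center_y_5 = 172, radius_5 = 28, px0_6 = 96, py0_6 = 284, px1_6 = 184, py1_6 = 340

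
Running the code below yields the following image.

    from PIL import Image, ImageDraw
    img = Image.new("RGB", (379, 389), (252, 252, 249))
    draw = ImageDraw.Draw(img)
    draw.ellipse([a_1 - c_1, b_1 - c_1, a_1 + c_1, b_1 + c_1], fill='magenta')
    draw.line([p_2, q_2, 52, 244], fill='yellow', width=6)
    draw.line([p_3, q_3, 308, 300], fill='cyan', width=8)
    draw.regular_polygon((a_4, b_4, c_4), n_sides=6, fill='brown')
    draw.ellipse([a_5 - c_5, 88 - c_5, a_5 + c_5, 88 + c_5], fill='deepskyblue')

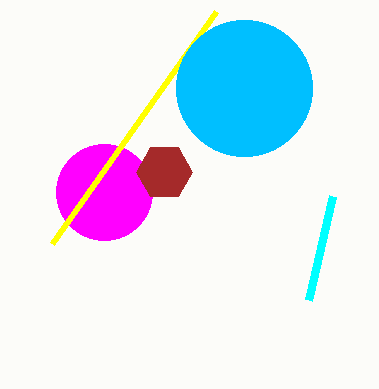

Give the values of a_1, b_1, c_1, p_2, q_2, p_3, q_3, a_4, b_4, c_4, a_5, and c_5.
a_1 = 104, b_1 = 192, c_1 = 48, p_2 = 216, q_2 = 12, p_3 = 332, q_3 = 196, a_4 = 164, b_4 = 172, c_4 = 28, a_5 = 244, c_5 = 68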